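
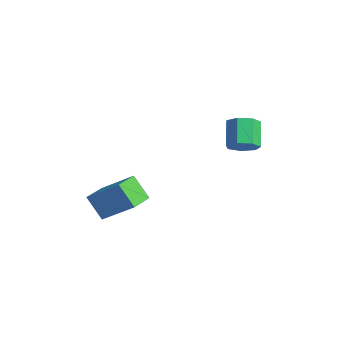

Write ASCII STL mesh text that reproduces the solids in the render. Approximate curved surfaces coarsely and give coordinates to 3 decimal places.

solid 
facet normal -0.516 0.846 -0.136
outer loop
vertex -4.617 -3.557 -1.897
vertex -3.507 -2.706 -0.812
vertex -3.887 -3.268 -2.87
endloop
endfacet
facet normal -0.627 -0.481 -0.613
outer loop
vertex -3.273 -4.274 -2.708
vertex -4.617 -3.557 -1.897
vertex -3.887 -3.268 -2.87
endloop
endfacet
facet normal -0.516 0.846 -0.136
outer loop
vertex -3.887 -3.268 -2.87
vertex -3.507 -2.706 -0.812
vertex -2.777 -2.417 -1.785
endloop
endfacet
facet normal 0.584 0.231 -0.778
outer loop
vertex -2.777 -2.417 -1.785
vertex -3.273 -4.274 -2.708
vertex -3.887 -3.268 -2.87
endloop
endfacet
facet normal -0.584 -0.231 0.778
outer loop
vertex -4.617 -3.557 -1.897
vertex -2.893 -3.712 -0.65
vertex -3.507 -2.706 -0.812
endloop
endfacet
facet normal -0.627 -0.481 -0.613
outer loop
vertex -4.003 -4.563 -1.735
vertex -4.617 -3.557 -1.897
vertex -3.273 -4.274 -2.708
endloop
endfacet
facet normal -0.584 -0.231 0.778
outer loop
vertex -4.003 -4.563 -1.735
vertex -2.893 -3.712 -0.65
vertex -4.617 -3.557 -1.897
endloop
endfacet
facet normal 0.627 0.481 0.613
outer loop
vertex -3.507 -2.706 -0.812
vertex -2.893 -3.712 -0.65
vertex -2.777 -2.417 -1.785
endloop
endfacet
facet normal 0.584 0.231 -0.778
outer loop
vertex -2.163 -3.423 -1.623
vertex -3.273 -4.274 -2.708
vertex -2.777 -2.417 -1.785
endloop
endfacet
facet normal 0.627 0.481 0.613
outer loop
vertex -2.777 -2.417 -1.785
vertex -2.893 -3.712 -0.65
vertex -2.163 -3.423 -1.623
endloop
endfacet
facet normal 0.516 -0.846 0.136
outer loop
vertex -2.163 -3.423 -1.623
vertex -4.003 -4.563 -1.735
vertex -3.273 -4.274 -2.708
endloop
endfacet
facet normal 0.516 -0.846 0.136
outer loop
vertex -2.893 -3.712 -0.65
vertex -4.003 -4.563 -1.735
vertex -2.163 -3.423 -1.623
endloop
endfacet
facet normal 0.632 -0.394 -0.668
outer loop
vertex -0.84 1.498 1.005
vertex -1.255 0.938 0.943
vertex -1.27 1.534 0.577
endloop
endfacet
facet normal 0.317 0.917 -0.242
outer loop
vertex -0.84 1.498 1.005
vertex -1.27 1.534 0.577
vertex -1.649 2.003 1.859
endloop
endfacet
facet normal 0.317 0.917 -0.242
outer loop
vertex -1.649 2.003 1.859
vertex -1.27 1.534 0.577
vertex -2.079 2.039 1.431
endloop
endfacet
facet normal -0.631 0.394 0.668
outer loop
vertex -1.649 2.003 1.859
vertex -2.079 2.039 1.431
vertex -2.065 1.442 1.797
endloop
endfacet
facet normal 0.633 -0.394 -0.667
outer loop
vertex -1.27 1.534 0.577
vertex -1.255 0.938 0.943
vertex -1.688 1.121 0.424
endloop
endfacet
facet normal -0.354 0.618 -0.701
outer loop
vertex -1.27 1.534 0.577
vertex -1.688 1.121 0.424
vertex -2.079 2.039 1.431
endloop
endfacet
facet normal -0.354 0.618 -0.701
outer loop
vertex -2.079 2.039 1.431
vertex -1.688 1.121 0.424
vertex -2.497 1.626 1.278
endloop
endfacet
facet normal -0.633 0.394 0.667
outer loop
vertex -2.079 2.039 1.431
vertex -2.497 1.626 1.278
vertex -2.065 1.442 1.797
endloop
endfacet
facet normal 0.632 -0.395 -0.667
outer loop
vertex -1.688 1.121 0.424
vertex -1.255 0.938 0.943
vertex -1.781 0.57 0.662
endloop
endfacet
facet normal -0.760 -0.145 -0.634
outer loop
vertex -1.688 1.121 0.424
vertex -1.781 0.57 0.662
vertex -2.497 1.626 1.278
endloop
endfacet
facet normal -0.760 -0.145 -0.634
outer loop
vertex -2.497 1.626 1.278
vertex -1.781 0.57 0.662
vertex -2.59 1.075 1.516
endloop
endfacet
facet normal -0.633 0.395 0.666
outer loop
vertex -2.497 1.626 1.278
vertex -2.59 1.075 1.516
vertex -2.065 1.442 1.797
endloop
endfacet
facet normal 0.632 -0.395 -0.666
outer loop
vertex -1.781 0.57 0.662
vertex -1.255 0.938 0.943
vertex -1.478 0.296 1.112
endloop
endfacet
facet normal -0.593 -0.800 -0.088
outer loop
vertex -1.781 0.57 0.662
vertex -1.478 0.296 1.112
vertex -2.59 1.075 1.516
endloop
endfacet
facet normal -0.593 -0.800 -0.090
outer loop
vertex -2.59 1.075 1.516
vertex -1.478 0.296 1.112
vertex -2.287 0.8 1.966
endloop
endfacet
facet normal -0.632 0.394 0.667
outer loop
vertex -2.59 1.075 1.516
vertex -2.287 0.8 1.966
vertex -2.065 1.442 1.797
endloop
endfacet
facet normal 0.631 -0.395 -0.667
outer loop
vertex -1.478 0.296 1.112
vertex -1.255 0.938 0.943
vertex -1.007 0.505 1.434
endloop
endfacet
facet normal 0.021 -0.852 0.523
outer loop
vertex -1.478 0.296 1.112
vertex -1.007 0.505 1.434
vertex -2.287 0.8 1.966
endloop
endfacet
facet normal 0.021 -0.852 0.523
outer loop
vertex -2.287 0.8 1.966
vertex -1.007 0.505 1.434
vertex -1.817 1.009 2.288
endloop
endfacet
facet normal -0.632 0.394 0.667
outer loop
vertex -2.287 0.8 1.966
vertex -1.817 1.009 2.288
vertex -2.065 1.442 1.797
endloop
endfacet
facet normal 0.633 -0.393 -0.667
outer loop
vertex -1.007 0.505 1.434
vertex -1.255 0.938 0.943
vertex -0.724 1.04 1.387
endloop
endfacet
facet normal 0.618 -0.262 0.741
outer loop
vertex -1.007 0.505 1.434
vertex -0.724 1.04 1.387
vertex -1.817 1.009 2.288
endloop
endfacet
facet normal 0.618 -0.263 0.741
outer loop
vertex -1.817 1.009 2.288
vertex -0.724 1.04 1.387
vertex -1.533 1.544 2.241
endloop
endfacet
facet normal -0.632 0.394 0.667
outer loop
vertex -1.817 1.009 2.288
vertex -1.533 1.544 2.241
vertex -2.065 1.442 1.797
endloop
endfacet
facet normal 0.633 -0.395 -0.666
outer loop
vertex -0.724 1.04 1.387
vertex -1.255 0.938 0.943
vertex -0.84 1.498 1.005
endloop
endfacet
facet normal 0.751 0.525 0.401
outer loop
vertex -0.724 1.04 1.387
vertex -0.84 1.498 1.005
vertex -1.533 1.544 2.241
endloop
endfacet
facet normal 0.751 0.524 0.402
outer loop
vertex -1.533 1.544 2.241
vertex -0.84 1.498 1.005
vertex -1.649 2.003 1.859
endloop
endfacet
facet normal -0.632 0.395 0.667
outer loop
vertex -1.533 1.544 2.241
vertex -1.649 2.003 1.859
vertex -2.065 1.442 1.797
endloop
endfacet

endsolid


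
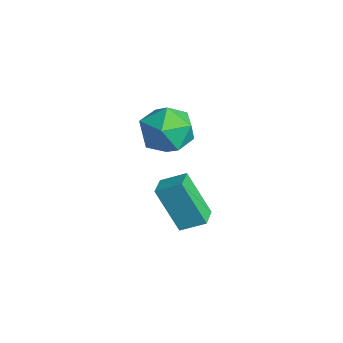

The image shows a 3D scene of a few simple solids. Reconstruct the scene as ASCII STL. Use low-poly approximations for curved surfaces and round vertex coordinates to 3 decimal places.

solid 
facet normal -0.842 0.519 -0.147
outer loop
vertex -1.796 -1.221 -1.138
vertex -1.353 -0.36 -0.637
vertex -1.067 -0.547 -2.942
endloop
endfacet
facet normal -0.407 -0.790 -0.459
outer loop
vertex -0.267 -1.04 -2.803
vertex -1.796 -1.221 -1.138
vertex -1.067 -0.547 -2.942
endloop
endfacet
facet normal -0.842 0.519 -0.147
outer loop
vertex -1.067 -0.547 -2.942
vertex -1.353 -0.36 -0.637
vertex -0.624 0.314 -2.442
endloop
endfacet
facet normal 0.354 0.327 -0.876
outer loop
vertex -0.624 0.314 -2.442
vertex -0.267 -1.04 -2.803
vertex -1.067 -0.547 -2.942
endloop
endfacet
facet normal -0.354 -0.328 0.876
outer loop
vertex -1.796 -1.221 -1.138
vertex -0.553 -0.853 -0.498
vertex -1.353 -0.36 -0.637
endloop
endfacet
facet normal -0.406 -0.790 -0.459
outer loop
vertex -0.996 -1.714 -0.998
vertex -1.796 -1.221 -1.138
vertex -0.267 -1.04 -2.803
endloop
endfacet
facet normal -0.355 -0.326 0.876
outer loop
vertex -0.996 -1.714 -0.998
vertex -0.553 -0.853 -0.498
vertex -1.796 -1.221 -1.138
endloop
endfacet
facet normal 0.407 0.790 0.459
outer loop
vertex -1.353 -0.36 -0.637
vertex -0.553 -0.853 -0.498
vertex -0.624 0.314 -2.442
endloop
endfacet
facet normal 0.355 0.327 -0.876
outer loop
vertex 0.176 -0.179 -2.302
vertex -0.267 -1.04 -2.803
vertex -0.624 0.314 -2.442
endloop
endfacet
facet normal 0.406 0.790 0.459
outer loop
vertex -0.624 0.314 -2.442
vertex -0.553 -0.853 -0.498
vertex 0.176 -0.179 -2.302
endloop
endfacet
facet normal 0.842 -0.519 0.147
outer loop
vertex 0.176 -0.179 -2.302
vertex -0.996 -1.714 -0.998
vertex -0.267 -1.04 -2.803
endloop
endfacet
facet normal 0.842 -0.519 0.147
outer loop
vertex -0.553 -0.853 -0.498
vertex -0.996 -1.714 -0.998
vertex 0.176 -0.179 -2.302
endloop
endfacet
facet normal 0.044 0.638 0.769
outer loop
vertex -1.813 -0.187 2.305
vertex -1.509 -1.045 3.0
vertex -0.705 -0.44 2.452
endloop
endfacet
facet normal 0.200 0.967 0.155
outer loop
vertex -1.813 -0.187 2.305
vertex -0.705 -0.44 2.452
vertex -1.102 -0.19 1.406
endloop
endfacet
facet normal -0.356 0.890 -0.285
outer loop
vertex -1.813 -0.187 2.305
vertex -1.102 -0.19 1.406
vertex -2.151 -0.641 1.308
endloop
endfacet
facet normal -0.857 0.513 0.057
outer loop
vertex -1.813 -0.187 2.305
vertex -2.151 -0.641 1.308
vertex -2.402 -1.17 2.293
endloop
endfacet
facet normal -0.610 0.357 0.707
outer loop
vertex -1.813 -0.187 2.305
vertex -2.402 -1.17 2.293
vertex -1.509 -1.045 3.0
endloop
endfacet
facet normal 0.760 0.635 -0.137
outer loop
vertex -1.102 -0.19 1.406
vertex -0.705 -0.44 2.452
vertex -0.358 -1.05 1.547
endloop
endfacet
facet normal 0.506 0.103 0.856
outer loop
vertex -0.705 -0.44 2.452
vertex -1.509 -1.045 3.0
vertex -0.609 -1.579 2.532
endloop
endfacet
facet normal -0.550 -0.352 0.757
outer loop
vertex -1.509 -1.045 3.0
vertex -2.402 -1.17 2.293
vertex -1.658 -2.03 2.434
endloop
endfacet
facet normal -0.950 -0.101 -0.296
outer loop
vertex -2.402 -1.17 2.293
vertex -2.151 -0.641 1.308
vertex -2.055 -1.78 1.388
endloop
endfacet
facet normal -0.140 0.509 -0.849
outer loop
vertex -2.151 -0.641 1.308
vertex -1.102 -0.19 1.406
vertex -1.251 -1.175 0.84
endloop
endfacet
facet normal 0.857 -0.513 -0.057
outer loop
vertex -0.947 -2.033 1.535
vertex -0.358 -1.05 1.547
vertex -0.609 -1.579 2.532
endloop
endfacet
facet normal 0.356 -0.890 0.285
outer loop
vertex -0.947 -2.033 1.535
vertex -0.609 -1.579 2.532
vertex -1.658 -2.03 2.434
endloop
endfacet
facet normal -0.200 -0.967 -0.155
outer loop
vertex -0.947 -2.033 1.535
vertex -1.658 -2.03 2.434
vertex -2.055 -1.78 1.388
endloop
endfacet
facet normal -0.044 -0.638 -0.769
outer loop
vertex -0.947 -2.033 1.535
vertex -2.055 -1.78 1.388
vertex -1.251 -1.175 0.84
endloop
endfacet
facet normal 0.610 -0.357 -0.707
outer loop
vertex -0.947 -2.033 1.535
vertex -1.251 -1.175 0.84
vertex -0.358 -1.05 1.547
endloop
endfacet
facet normal 0.950 0.101 0.296
outer loop
vertex -0.609 -1.579 2.532
vertex -0.358 -1.05 1.547
vertex -0.705 -0.44 2.452
endloop
endfacet
facet normal 0.140 -0.509 0.849
outer loop
vertex -1.658 -2.03 2.434
vertex -0.609 -1.579 2.532
vertex -1.509 -1.045 3.0
endloop
endfacet
facet normal -0.760 -0.635 0.137
outer loop
vertex -2.055 -1.78 1.388
vertex -1.658 -2.03 2.434
vertex -2.402 -1.17 2.293
endloop
endfacet
facet normal -0.506 -0.103 -0.856
outer loop
vertex -1.251 -1.175 0.84
vertex -2.055 -1.78 1.388
vertex -2.151 -0.641 1.308
endloop
endfacet
facet normal 0.550 0.352 -0.757
outer loop
vertex -0.358 -1.05 1.547
vertex -1.251 -1.175 0.84
vertex -1.102 -0.19 1.406
endloop
endfacet

endsolid


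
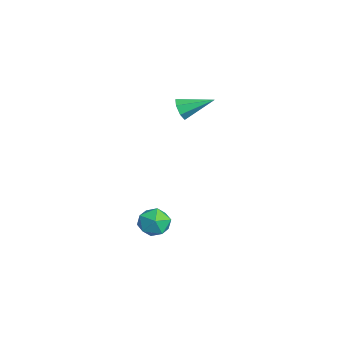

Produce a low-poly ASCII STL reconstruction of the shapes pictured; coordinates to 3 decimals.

solid 
facet normal 0.443 0.394 0.805
outer loop
vertex 1.503 -0.444 -3.179
vertex 0.956 -1.047 -2.583
vertex 1.854 -1.356 -2.926
endloop
endfacet
facet normal 0.881 0.406 0.242
outer loop
vertex 1.503 -0.444 -3.179
vertex 1.854 -1.356 -2.926
vertex 1.959 -1.02 -3.872
endloop
endfacet
facet normal 0.563 0.779 -0.277
outer loop
vertex 1.503 -0.444 -3.179
vertex 1.959 -1.02 -3.872
vertex 1.126 -0.504 -4.114
endloop
endfacet
facet normal -0.072 0.997 -0.035
outer loop
vertex 1.503 -0.444 -3.179
vertex 1.126 -0.504 -4.114
vertex 0.506 -0.521 -3.317
endloop
endfacet
facet normal -0.146 0.759 0.634
outer loop
vertex 1.503 -0.444 -3.179
vertex 0.506 -0.521 -3.317
vertex 0.956 -1.047 -2.583
endloop
endfacet
facet normal 0.964 -0.264 0.013
outer loop
vertex 1.959 -1.02 -3.872
vertex 1.854 -1.356 -2.926
vertex 1.694 -1.979 -3.703
endloop
endfacet
facet normal 0.256 -0.283 0.924
outer loop
vertex 1.854 -1.356 -2.926
vertex 0.956 -1.047 -2.583
vertex 1.074 -1.996 -2.906
endloop
endfacet
facet normal -0.698 0.307 0.648
outer loop
vertex 0.956 -1.047 -2.583
vertex 0.506 -0.521 -3.317
vertex 0.241 -1.48 -3.148
endloop
endfacet
facet normal -0.578 0.691 -0.435
outer loop
vertex 0.506 -0.521 -3.317
vertex 1.126 -0.504 -4.114
vertex 0.346 -1.144 -4.094
endloop
endfacet
facet normal 0.449 0.337 -0.827
outer loop
vertex 1.126 -0.504 -4.114
vertex 1.959 -1.02 -3.872
vertex 1.244 -1.453 -4.437
endloop
endfacet
facet normal 0.072 -0.997 0.035
outer loop
vertex 0.697 -2.056 -3.841
vertex 1.694 -1.979 -3.703
vertex 1.074 -1.996 -2.906
endloop
endfacet
facet normal -0.563 -0.779 0.277
outer loop
vertex 0.697 -2.056 -3.841
vertex 1.074 -1.996 -2.906
vertex 0.241 -1.48 -3.148
endloop
endfacet
facet normal -0.881 -0.406 -0.242
outer loop
vertex 0.697 -2.056 -3.841
vertex 0.241 -1.48 -3.148
vertex 0.346 -1.144 -4.094
endloop
endfacet
facet normal -0.443 -0.394 -0.805
outer loop
vertex 0.697 -2.056 -3.841
vertex 0.346 -1.144 -4.094
vertex 1.244 -1.453 -4.437
endloop
endfacet
facet normal 0.146 -0.759 -0.634
outer loop
vertex 0.697 -2.056 -3.841
vertex 1.244 -1.453 -4.437
vertex 1.694 -1.979 -3.703
endloop
endfacet
facet normal 0.578 -0.691 0.435
outer loop
vertex 1.074 -1.996 -2.906
vertex 1.694 -1.979 -3.703
vertex 1.854 -1.356 -2.926
endloop
endfacet
facet normal -0.449 -0.337 0.827
outer loop
vertex 0.241 -1.48 -3.148
vertex 1.074 -1.996 -2.906
vertex 0.956 -1.047 -2.583
endloop
endfacet
facet normal -0.964 0.264 -0.013
outer loop
vertex 0.346 -1.144 -4.094
vertex 0.241 -1.48 -3.148
vertex 0.506 -0.521 -3.317
endloop
endfacet
facet normal -0.256 0.283 -0.924
outer loop
vertex 1.244 -1.453 -4.437
vertex 0.346 -1.144 -4.094
vertex 1.126 -0.504 -4.114
endloop
endfacet
facet normal 0.698 -0.307 -0.648
outer loop
vertex 1.694 -1.979 -3.703
vertex 1.244 -1.453 -4.437
vertex 1.959 -1.02 -3.872
endloop
endfacet
facet normal -0.240 -0.887 -0.394
outer loop
vertex -0.687 0.314 3.932
vertex -1.056 0.646 3.41
vertex -0.362 0.455 3.417
endloop
endfacet
facet normal 0.853 -0.091 0.513
outer loop
vertex -0.687 0.314 3.932
vertex -0.362 0.455 3.417
vertex -0.604 2.314 4.15
endloop
endfacet
facet normal -0.240 -0.888 -0.393
outer loop
vertex -0.362 0.455 3.417
vertex -1.056 0.646 3.41
vertex -0.561 0.739 2.897
endloop
endfacet
facet normal 0.945 0.219 -0.242
outer loop
vertex -0.362 0.455 3.417
vertex -0.561 0.739 2.897
vertex -0.604 2.314 4.15
endloop
endfacet
facet normal -0.241 -0.887 -0.393
outer loop
vertex -0.561 0.739 2.897
vertex -1.056 0.646 3.41
vertex -1.132 0.953 2.764
endloop
endfacet
facet normal 0.385 0.581 -0.717
outer loop
vertex -0.561 0.739 2.897
vertex -1.132 0.953 2.764
vertex -0.604 2.314 4.15
endloop
endfacet
facet normal -0.241 -0.887 -0.393
outer loop
vertex -1.132 0.953 2.764
vertex -1.056 0.646 3.41
vertex -1.647 0.936 3.118
endloop
endfacet
facet normal -0.407 0.725 -0.557
outer loop
vertex -1.132 0.953 2.764
vertex -1.647 0.936 3.118
vertex -0.604 2.314 4.15
endloop
endfacet
facet normal -0.241 -0.887 -0.394
outer loop
vertex -1.647 0.936 3.118
vertex -1.056 0.646 3.41
vertex -1.717 0.7 3.692
endloop
endfacet
facet normal -0.833 0.540 0.121
outer loop
vertex -1.647 0.936 3.118
vertex -1.717 0.7 3.692
vertex -0.604 2.314 4.15
endloop
endfacet
facet normal -0.240 -0.887 -0.393
outer loop
vertex -1.717 0.7 3.692
vertex -1.056 0.646 3.41
vertex -1.29 0.424 4.054
endloop
endfacet
facet normal -0.573 0.167 0.803
outer loop
vertex -1.717 0.7 3.692
vertex -1.29 0.424 4.054
vertex -0.604 2.314 4.15
endloop
endfacet
facet normal -0.241 -0.887 -0.394
outer loop
vertex -1.29 0.424 4.054
vertex -1.056 0.646 3.41
vertex -0.687 0.314 3.932
endloop
endfacet
facet normal 0.177 -0.114 0.978
outer loop
vertex -1.29 0.424 4.054
vertex -0.687 0.314 3.932
vertex -0.604 2.314 4.15
endloop
endfacet

endsolid


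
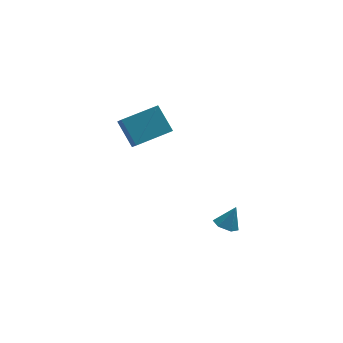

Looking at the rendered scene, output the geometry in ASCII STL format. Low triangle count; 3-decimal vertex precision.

solid 
facet normal -0.443 -0.205 -0.873
outer loop
vertex 2.66 -3.542 -1.238
vertex 2.19 -3.955 -0.902
vertex 2.053 -3.264 -0.995
endloop
endfacet
facet normal 0.434 0.899 0.055
outer loop
vertex 2.66 -3.542 -1.238
vertex 2.053 -3.264 -0.995
vertex 2.77 -3.685 0.242
endloop
endfacet
facet normal -0.443 -0.205 -0.873
outer loop
vertex 2.053 -3.264 -0.995
vertex 2.19 -3.955 -0.902
vertex 1.583 -3.677 -0.659
endloop
endfacet
facet normal -0.359 0.800 0.481
outer loop
vertex 2.053 -3.264 -0.995
vertex 1.583 -3.677 -0.659
vertex 2.77 -3.685 0.242
endloop
endfacet
facet normal -0.444 -0.207 -0.872
outer loop
vertex 1.583 -3.677 -0.659
vertex 2.19 -3.955 -0.902
vertex 1.72 -4.367 -0.565
endloop
endfacet
facet normal -0.605 -0.012 0.796
outer loop
vertex 1.583 -3.677 -0.659
vertex 1.72 -4.367 -0.565
vertex 2.77 -3.685 0.242
endloop
endfacet
facet normal -0.444 -0.206 -0.872
outer loop
vertex 1.72 -4.367 -0.565
vertex 2.19 -3.955 -0.902
vertex 2.326 -4.645 -0.808
endloop
endfacet
facet normal -0.057 -0.725 0.687
outer loop
vertex 1.72 -4.367 -0.565
vertex 2.326 -4.645 -0.808
vertex 2.77 -3.685 0.242
endloop
endfacet
facet normal -0.443 -0.206 -0.872
outer loop
vertex 2.326 -4.645 -0.808
vertex 2.19 -3.955 -0.902
vertex 2.796 -4.233 -1.144
endloop
endfacet
facet normal 0.735 -0.626 0.261
outer loop
vertex 2.326 -4.645 -0.808
vertex 2.796 -4.233 -1.144
vertex 2.77 -3.685 0.242
endloop
endfacet
facet normal -0.443 -0.206 -0.873
outer loop
vertex 2.796 -4.233 -1.144
vertex 2.19 -3.955 -0.902
vertex 2.66 -3.542 -1.238
endloop
endfacet
facet normal 0.981 0.186 -0.055
outer loop
vertex 2.796 -4.233 -1.144
vertex 2.66 -3.542 -1.238
vertex 2.77 -3.685 0.242
endloop
endfacet
facet normal -0.939 -0.288 -0.187
outer loop
vertex -1.524 1.48 1.584
vertex -2.124 2.603 2.871
vertex -1.622 2.283 0.838
endloop
endfacet
facet normal 0.332 -0.620 -0.711
outer loop
vertex 0.444 2.917 1.249
vertex -1.524 1.48 1.584
vertex -1.622 2.283 0.838
endloop
endfacet
facet normal -0.939 -0.288 -0.187
outer loop
vertex -1.622 2.283 0.838
vertex -2.124 2.603 2.871
vertex -2.222 3.405 2.125
endloop
endfacet
facet normal -0.089 0.730 -0.678
outer loop
vertex -2.222 3.405 2.125
vertex 0.444 2.917 1.249
vertex -1.622 2.283 0.838
endloop
endfacet
facet normal 0.089 -0.730 0.678
outer loop
vertex -1.524 1.48 1.584
vertex -0.058 3.237 3.282
vertex -2.124 2.603 2.871
endloop
endfacet
facet normal 0.332 -0.620 -0.711
outer loop
vertex 0.542 2.115 1.995
vertex -1.524 1.48 1.584
vertex 0.444 2.917 1.249
endloop
endfacet
facet normal 0.089 -0.730 0.678
outer loop
vertex 0.542 2.115 1.995
vertex -0.058 3.237 3.282
vertex -1.524 1.48 1.584
endloop
endfacet
facet normal -0.332 0.620 0.711
outer loop
vertex -2.124 2.603 2.871
vertex -0.058 3.237 3.282
vertex -2.222 3.405 2.125
endloop
endfacet
facet normal -0.089 0.729 -0.678
outer loop
vertex -0.156 4.04 2.536
vertex 0.444 2.917 1.249
vertex -2.222 3.405 2.125
endloop
endfacet
facet normal -0.332 0.620 0.711
outer loop
vertex -2.222 3.405 2.125
vertex -0.058 3.237 3.282
vertex -0.156 4.04 2.536
endloop
endfacet
facet normal 0.939 0.288 0.186
outer loop
vertex -0.156 4.04 2.536
vertex 0.542 2.115 1.995
vertex 0.444 2.917 1.249
endloop
endfacet
facet normal 0.939 0.288 0.187
outer loop
vertex -0.058 3.237 3.282
vertex 0.542 2.115 1.995
vertex -0.156 4.04 2.536
endloop
endfacet

endsolid


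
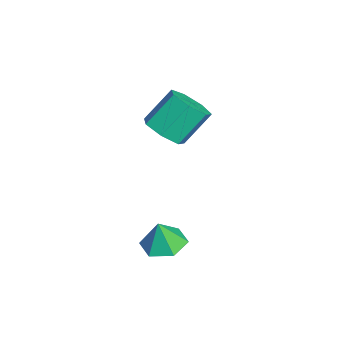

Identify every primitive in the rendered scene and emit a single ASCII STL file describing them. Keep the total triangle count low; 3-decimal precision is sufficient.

solid 
facet normal -0.141 0.174 -0.975
outer loop
vertex 2.145 -3.665 -1.152
vertex 1.385 -3.053 -0.933
vertex 2.315 -2.691 -1.003
endloop
endfacet
facet normal 0.896 -0.216 0.388
outer loop
vertex 2.145 -3.665 -1.152
vertex 2.315 -2.691 -1.003
vertex 1.575 -3.287 0.373
endloop
endfacet
facet normal -0.141 0.174 -0.975
outer loop
vertex 2.315 -2.691 -1.003
vertex 1.385 -3.053 -0.933
vertex 1.555 -2.079 -0.784
endloop
endfacet
facet normal 0.609 0.554 0.568
outer loop
vertex 2.315 -2.691 -1.003
vertex 1.555 -2.079 -0.784
vertex 1.575 -3.287 0.373
endloop
endfacet
facet normal -0.141 0.174 -0.975
outer loop
vertex 1.555 -2.079 -0.784
vertex 1.385 -3.053 -0.933
vertex 0.626 -2.441 -0.714
endloop
endfacet
facet normal -0.210 0.675 0.708
outer loop
vertex 1.555 -2.079 -0.784
vertex 0.626 -2.441 -0.714
vertex 1.575 -3.287 0.373
endloop
endfacet
facet normal -0.141 0.174 -0.975
outer loop
vertex 0.626 -2.441 -0.714
vertex 1.385 -3.053 -0.933
vertex 0.456 -3.416 -0.863
endloop
endfacet
facet normal -0.742 0.027 0.669
outer loop
vertex 0.626 -2.441 -0.714
vertex 0.456 -3.416 -0.863
vertex 1.575 -3.287 0.373
endloop
endfacet
facet normal -0.141 0.173 -0.975
outer loop
vertex 0.456 -3.416 -0.863
vertex 1.385 -3.053 -0.933
vertex 1.216 -4.028 -1.082
endloop
endfacet
facet normal -0.456 -0.742 0.491
outer loop
vertex 0.456 -3.416 -0.863
vertex 1.216 -4.028 -1.082
vertex 1.575 -3.287 0.373
endloop
endfacet
facet normal -0.141 0.173 -0.975
outer loop
vertex 1.216 -4.028 -1.082
vertex 1.385 -3.053 -0.933
vertex 2.145 -3.665 -1.152
endloop
endfacet
facet normal 0.364 -0.863 0.350
outer loop
vertex 1.216 -4.028 -1.082
vertex 2.145 -3.665 -1.152
vertex 1.575 -3.287 0.373
endloop
endfacet
facet normal 0.263 -0.604 -0.752
outer loop
vertex -2.04 -2.361 2.48
vertex -2.921 -2.931 2.629
vertex -2.777 -2.088 2.003
endloop
endfacet
facet normal 0.537 0.740 -0.406
outer loop
vertex -2.04 -2.361 2.48
vertex -2.777 -2.088 2.003
vertex -2.538 -1.219 3.902
endloop
endfacet
facet normal 0.537 0.739 -0.406
outer loop
vertex -2.538 -1.219 3.902
vertex -2.777 -2.088 2.003
vertex -3.275 -0.946 3.424
endloop
endfacet
facet normal -0.264 0.604 0.752
outer loop
vertex -2.538 -1.219 3.902
vertex -3.275 -0.946 3.424
vertex -3.419 -1.789 4.051
endloop
endfacet
facet normal 0.264 -0.604 -0.752
outer loop
vertex -2.777 -2.088 2.003
vertex -2.921 -2.931 2.629
vertex -3.623 -2.45 1.997
endloop
endfacet
facet normal -0.292 0.693 -0.659
outer loop
vertex -2.777 -2.088 2.003
vertex -3.623 -2.45 1.997
vertex -3.275 -0.946 3.424
endloop
endfacet
facet normal -0.293 0.693 -0.659
outer loop
vertex -3.275 -0.946 3.424
vertex -3.623 -2.45 1.997
vertex -4.121 -1.308 3.419
endloop
endfacet
facet normal -0.263 0.604 0.752
outer loop
vertex -3.275 -0.946 3.424
vertex -4.121 -1.308 3.419
vertex -3.419 -1.789 4.051
endloop
endfacet
facet normal 0.264 -0.604 -0.752
outer loop
vertex -3.623 -2.45 1.997
vertex -2.921 -2.931 2.629
vertex -3.94 -3.174 2.467
endloop
endfacet
facet normal -0.901 0.125 -0.416
outer loop
vertex -3.623 -2.45 1.997
vertex -3.94 -3.174 2.467
vertex -4.121 -1.308 3.419
endloop
endfacet
facet normal -0.901 0.125 -0.416
outer loop
vertex -4.121 -1.308 3.419
vertex -3.94 -3.174 2.467
vertex -4.438 -2.032 3.889
endloop
endfacet
facet normal -0.264 0.604 0.752
outer loop
vertex -4.121 -1.308 3.419
vertex -4.438 -2.032 3.889
vertex -3.419 -1.789 4.051
endloop
endfacet
facet normal 0.264 -0.605 -0.752
outer loop
vertex -3.94 -3.174 2.467
vertex -2.921 -2.931 2.629
vertex -3.49 -3.715 3.06
endloop
endfacet
facet normal -0.831 -0.538 0.141
outer loop
vertex -3.94 -3.174 2.467
vertex -3.49 -3.715 3.06
vertex -4.438 -2.032 3.889
endloop
endfacet
facet normal -0.831 -0.538 0.141
outer loop
vertex -4.438 -2.032 3.889
vertex -3.49 -3.715 3.06
vertex -3.988 -2.573 4.481
endloop
endfacet
facet normal -0.264 0.604 0.752
outer loop
vertex -4.438 -2.032 3.889
vertex -3.988 -2.573 4.481
vertex -3.419 -1.789 4.051
endloop
endfacet
facet normal 0.263 -0.604 -0.752
outer loop
vertex -3.49 -3.715 3.06
vertex -2.921 -2.931 2.629
vertex -2.612 -3.666 3.328
endloop
endfacet
facet normal -0.136 -0.795 0.591
outer loop
vertex -3.49 -3.715 3.06
vertex -2.612 -3.666 3.328
vertex -3.988 -2.573 4.481
endloop
endfacet
facet normal -0.136 -0.795 0.591
outer loop
vertex -3.988 -2.573 4.481
vertex -2.612 -3.666 3.328
vertex -3.109 -2.524 4.749
endloop
endfacet
facet normal -0.263 0.604 0.753
outer loop
vertex -3.988 -2.573 4.481
vertex -3.109 -2.524 4.749
vertex -3.419 -1.789 4.051
endloop
endfacet
facet normal 0.264 -0.604 -0.752
outer loop
vertex -2.612 -3.666 3.328
vertex -2.921 -2.931 2.629
vertex -1.966 -3.063 3.07
endloop
endfacet
facet normal 0.662 -0.454 0.596
outer loop
vertex -2.612 -3.666 3.328
vertex -1.966 -3.063 3.07
vertex -3.109 -2.524 4.749
endloop
endfacet
facet normal 0.662 -0.453 0.596
outer loop
vertex -3.109 -2.524 4.749
vertex -1.966 -3.063 3.07
vertex -2.464 -1.921 4.491
endloop
endfacet
facet normal -0.263 0.604 0.753
outer loop
vertex -3.109 -2.524 4.749
vertex -2.464 -1.921 4.491
vertex -3.419 -1.789 4.051
endloop
endfacet
facet normal 0.264 -0.604 -0.752
outer loop
vertex -1.966 -3.063 3.07
vertex -2.921 -2.931 2.629
vertex -2.04 -2.361 2.48
endloop
endfacet
facet normal 0.961 0.229 0.152
outer loop
vertex -1.966 -3.063 3.07
vertex -2.04 -2.361 2.48
vertex -2.464 -1.921 4.491
endloop
endfacet
facet normal 0.961 0.229 0.153
outer loop
vertex -2.464 -1.921 4.491
vertex -2.04 -2.361 2.48
vertex -2.538 -1.219 3.902
endloop
endfacet
facet normal -0.263 0.604 0.753
outer loop
vertex -2.464 -1.921 4.491
vertex -2.538 -1.219 3.902
vertex -3.419 -1.789 4.051
endloop
endfacet

endsolid


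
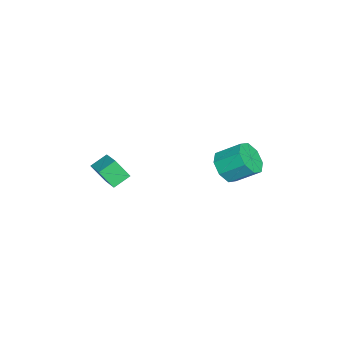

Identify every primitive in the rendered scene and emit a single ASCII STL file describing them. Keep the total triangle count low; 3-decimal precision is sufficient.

solid 
facet normal -0.010 -0.809 -0.588
outer loop
vertex -1.893 1.479 -2.462
vertex -2.586 1.227 -2.104
vertex -2.406 1.696 -2.752
endloop
endfacet
facet normal 0.577 0.476 -0.664
outer loop
vertex -1.893 1.479 -2.462
vertex -2.406 1.696 -2.752
vertex -1.88 2.505 -1.714
endloop
endfacet
facet normal 0.577 0.476 -0.663
outer loop
vertex -1.88 2.505 -1.714
vertex -2.406 1.696 -2.752
vertex -2.393 2.723 -2.004
endloop
endfacet
facet normal 0.010 0.808 0.589
outer loop
vertex -1.88 2.505 -1.714
vertex -2.393 2.723 -2.004
vertex -2.574 2.253 -1.356
endloop
endfacet
facet normal -0.011 -0.809 -0.588
outer loop
vertex -2.406 1.696 -2.752
vertex -2.586 1.227 -2.104
vertex -3.024 1.639 -2.662
endloop
endfacet
facet normal -0.170 0.582 -0.796
outer loop
vertex -2.406 1.696 -2.752
vertex -3.024 1.639 -2.662
vertex -2.393 2.723 -2.004
endloop
endfacet
facet normal -0.170 0.582 -0.795
outer loop
vertex -2.393 2.723 -2.004
vertex -3.024 1.639 -2.662
vertex -3.011 2.665 -1.914
endloop
endfacet
facet normal 0.010 0.808 0.589
outer loop
vertex -2.393 2.723 -2.004
vertex -3.011 2.665 -1.914
vertex -2.574 2.253 -1.356
endloop
endfacet
facet normal -0.010 -0.808 -0.589
outer loop
vertex -3.024 1.639 -2.662
vertex -2.586 1.227 -2.104
vertex -3.386 1.34 -2.245
endloop
endfacet
facet normal -0.817 0.346 -0.461
outer loop
vertex -3.024 1.639 -2.662
vertex -3.386 1.34 -2.245
vertex -3.011 2.665 -1.914
endloop
endfacet
facet normal -0.817 0.346 -0.461
outer loop
vertex -3.011 2.665 -1.914
vertex -3.386 1.34 -2.245
vertex -3.373 2.366 -1.497
endloop
endfacet
facet normal 0.010 0.808 0.589
outer loop
vertex -3.011 2.665 -1.914
vertex -3.373 2.366 -1.497
vertex -2.574 2.253 -1.356
endloop
endfacet
facet normal -0.010 -0.808 -0.589
outer loop
vertex -3.386 1.34 -2.245
vertex -2.586 1.227 -2.104
vertex -3.28 0.975 -1.746
endloop
endfacet
facet normal -0.986 -0.091 0.143
outer loop
vertex -3.386 1.34 -2.245
vertex -3.28 0.975 -1.746
vertex -3.373 2.366 -1.497
endloop
endfacet
facet normal -0.986 -0.091 0.143
outer loop
vertex -3.373 2.366 -1.497
vertex -3.28 0.975 -1.746
vertex -3.267 2.001 -0.998
endloop
endfacet
facet normal 0.010 0.808 0.589
outer loop
vertex -3.373 2.366 -1.497
vertex -3.267 2.001 -0.998
vertex -2.574 2.253 -1.356
endloop
endfacet
facet normal -0.010 -0.808 -0.589
outer loop
vertex -3.28 0.975 -1.746
vertex -2.586 1.227 -2.104
vertex -2.767 0.757 -1.456
endloop
endfacet
facet normal -0.577 -0.476 0.663
outer loop
vertex -3.28 0.975 -1.746
vertex -2.767 0.757 -1.456
vertex -3.267 2.001 -0.998
endloop
endfacet
facet normal -0.577 -0.476 0.664
outer loop
vertex -3.267 2.001 -0.998
vertex -2.767 0.757 -1.456
vertex -2.754 1.784 -0.708
endloop
endfacet
facet normal 0.010 0.809 0.588
outer loop
vertex -3.267 2.001 -0.998
vertex -2.754 1.784 -0.708
vertex -2.574 2.253 -1.356
endloop
endfacet
facet normal -0.010 -0.808 -0.589
outer loop
vertex -2.767 0.757 -1.456
vertex -2.586 1.227 -2.104
vertex -2.149 0.815 -1.546
endloop
endfacet
facet normal 0.170 -0.582 0.795
outer loop
vertex -2.767 0.757 -1.456
vertex -2.149 0.815 -1.546
vertex -2.754 1.784 -0.708
endloop
endfacet
facet normal 0.170 -0.582 0.795
outer loop
vertex -2.754 1.784 -0.708
vertex -2.149 0.815 -1.546
vertex -2.136 1.841 -0.798
endloop
endfacet
facet normal 0.011 0.809 0.588
outer loop
vertex -2.754 1.784 -0.708
vertex -2.136 1.841 -0.798
vertex -2.574 2.253 -1.356
endloop
endfacet
facet normal -0.010 -0.808 -0.589
outer loop
vertex -2.149 0.815 -1.546
vertex -2.586 1.227 -2.104
vertex -1.787 1.114 -1.963
endloop
endfacet
facet normal 0.817 -0.346 0.461
outer loop
vertex -2.149 0.815 -1.546
vertex -1.787 1.114 -1.963
vertex -2.136 1.841 -0.798
endloop
endfacet
facet normal 0.817 -0.346 0.461
outer loop
vertex -2.136 1.841 -0.798
vertex -1.787 1.114 -1.963
vertex -1.774 2.14 -1.215
endloop
endfacet
facet normal 0.010 0.808 0.589
outer loop
vertex -2.136 1.841 -0.798
vertex -1.774 2.14 -1.215
vertex -2.574 2.253 -1.356
endloop
endfacet
facet normal -0.010 -0.808 -0.589
outer loop
vertex -1.787 1.114 -1.963
vertex -2.586 1.227 -2.104
vertex -1.893 1.479 -2.462
endloop
endfacet
facet normal 0.986 0.091 -0.143
outer loop
vertex -1.787 1.114 -1.963
vertex -1.893 1.479 -2.462
vertex -1.774 2.14 -1.215
endloop
endfacet
facet normal 0.986 0.091 -0.143
outer loop
vertex -1.774 2.14 -1.215
vertex -1.893 1.479 -2.462
vertex -1.88 2.505 -1.714
endloop
endfacet
facet normal 0.010 0.808 0.589
outer loop
vertex -1.774 2.14 -1.215
vertex -1.88 2.505 -1.714
vertex -2.574 2.253 -1.356
endloop
endfacet
facet normal -0.604 0.645 0.468
outer loop
vertex -1.55 -3.425 -1.291
vertex -0.57 -2.829 -0.848
vertex -1.544 -2.823 -2.114
endloop
endfacet
facet normal -0.797 -0.485 -0.361
outer loop
vertex -1.03 -3.371 -2.512
vertex -1.55 -3.425 -1.291
vertex -1.544 -2.823 -2.114
endloop
endfacet
facet normal -0.604 0.645 0.468
outer loop
vertex -1.544 -2.823 -2.114
vertex -0.57 -2.829 -0.848
vertex -0.564 -2.226 -1.671
endloop
endfacet
facet normal 0.005 0.591 -0.807
outer loop
vertex -0.564 -2.226 -1.671
vertex -1.03 -3.371 -2.512
vertex -1.544 -2.823 -2.114
endloop
endfacet
facet normal -0.005 -0.591 0.807
outer loop
vertex -1.55 -3.425 -1.291
vertex -0.056 -3.377 -1.246
vertex -0.57 -2.829 -0.848
endloop
endfacet
facet normal -0.797 -0.485 -0.361
outer loop
vertex -1.036 -3.974 -1.689
vertex -1.55 -3.425 -1.291
vertex -1.03 -3.371 -2.512
endloop
endfacet
facet normal -0.005 -0.590 0.807
outer loop
vertex -1.036 -3.974 -1.689
vertex -0.056 -3.377 -1.246
vertex -1.55 -3.425 -1.291
endloop
endfacet
facet normal 0.797 0.485 0.361
outer loop
vertex -0.57 -2.829 -0.848
vertex -0.056 -3.377 -1.246
vertex -0.564 -2.226 -1.671
endloop
endfacet
facet normal 0.006 0.590 -0.807
outer loop
vertex -0.05 -2.775 -2.069
vertex -1.03 -3.371 -2.512
vertex -0.564 -2.226 -1.671
endloop
endfacet
facet normal 0.797 0.485 0.360
outer loop
vertex -0.564 -2.226 -1.671
vertex -0.056 -3.377 -1.246
vertex -0.05 -2.775 -2.069
endloop
endfacet
facet normal 0.604 -0.645 -0.468
outer loop
vertex -0.05 -2.775 -2.069
vertex -1.036 -3.974 -1.689
vertex -1.03 -3.371 -2.512
endloop
endfacet
facet normal 0.604 -0.645 -0.467
outer loop
vertex -0.056 -3.377 -1.246
vertex -1.036 -3.974 -1.689
vertex -0.05 -2.775 -2.069
endloop
endfacet

endsolid


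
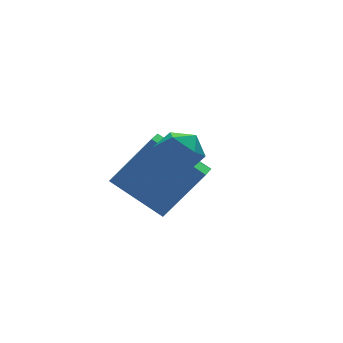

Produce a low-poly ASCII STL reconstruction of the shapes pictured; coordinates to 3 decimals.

solid 
facet normal 0.193 0.277 0.941
outer loop
vertex 0.033 -1.294 -0.229
vertex -0.282 -2.001 0.044
vertex 0.517 -1.95 -0.135
endloop
endfacet
facet normal 0.666 0.562 0.490
outer loop
vertex 0.033 -1.294 -0.229
vertex 0.517 -1.95 -0.135
vertex 0.599 -1.471 -0.796
endloop
endfacet
facet normal 0.308 0.951 0.011
outer loop
vertex 0.033 -1.294 -0.229
vertex 0.599 -1.471 -0.796
vertex -0.149 -1.226 -1.025
endloop
endfacet
facet normal -0.387 0.907 0.166
outer loop
vertex 0.033 -1.294 -0.229
vertex -0.149 -1.226 -1.025
vertex -0.694 -1.553 -0.507
endloop
endfacet
facet normal -0.458 0.490 0.741
outer loop
vertex 0.033 -1.294 -0.229
vertex -0.694 -1.553 -0.507
vertex -0.282 -2.001 0.044
endloop
endfacet
facet normal 0.989 0.029 0.144
outer loop
vertex 0.599 -1.471 -0.796
vertex 0.517 -1.95 -0.135
vertex 0.634 -2.287 -0.873
endloop
endfacet
facet normal 0.223 -0.433 0.873
outer loop
vertex 0.517 -1.95 -0.135
vertex -0.282 -2.001 0.044
vertex 0.089 -2.614 -0.355
endloop
endfacet
facet normal -0.831 -0.088 0.550
outer loop
vertex -0.282 -2.001 0.044
vertex -0.694 -1.553 -0.507
vertex -0.659 -2.369 -0.584
endloop
endfacet
facet normal -0.714 0.587 -0.381
outer loop
vertex -0.694 -1.553 -0.507
vertex -0.149 -1.226 -1.025
vertex -0.577 -1.89 -1.245
endloop
endfacet
facet normal 0.409 0.659 -0.632
outer loop
vertex -0.149 -1.226 -1.025
vertex 0.599 -1.471 -0.796
vertex 0.222 -1.839 -1.424
endloop
endfacet
facet normal 0.387 -0.907 -0.166
outer loop
vertex -0.093 -2.546 -1.151
vertex 0.634 -2.287 -0.873
vertex 0.089 -2.614 -0.355
endloop
endfacet
facet normal -0.308 -0.951 -0.011
outer loop
vertex -0.093 -2.546 -1.151
vertex 0.089 -2.614 -0.355
vertex -0.659 -2.369 -0.584
endloop
endfacet
facet normal -0.666 -0.562 -0.490
outer loop
vertex -0.093 -2.546 -1.151
vertex -0.659 -2.369 -0.584
vertex -0.577 -1.89 -1.245
endloop
endfacet
facet normal -0.193 -0.277 -0.941
outer loop
vertex -0.093 -2.546 -1.151
vertex -0.577 -1.89 -1.245
vertex 0.222 -1.839 -1.424
endloop
endfacet
facet normal 0.458 -0.490 -0.741
outer loop
vertex -0.093 -2.546 -1.151
vertex 0.222 -1.839 -1.424
vertex 0.634 -2.287 -0.873
endloop
endfacet
facet normal 0.714 -0.587 0.381
outer loop
vertex 0.089 -2.614 -0.355
vertex 0.634 -2.287 -0.873
vertex 0.517 -1.95 -0.135
endloop
endfacet
facet normal -0.409 -0.659 0.632
outer loop
vertex -0.659 -2.369 -0.584
vertex 0.089 -2.614 -0.355
vertex -0.282 -2.001 0.044
endloop
endfacet
facet normal -0.989 -0.029 -0.144
outer loop
vertex -0.577 -1.89 -1.245
vertex -0.659 -2.369 -0.584
vertex -0.694 -1.553 -0.507
endloop
endfacet
facet normal -0.223 0.433 -0.873
outer loop
vertex 0.222 -1.839 -1.424
vertex -0.577 -1.89 -1.245
vertex -0.149 -1.226 -1.025
endloop
endfacet
facet normal 0.831 0.088 -0.550
outer loop
vertex 0.634 -2.287 -0.873
vertex 0.222 -1.839 -1.424
vertex 0.599 -1.471 -0.796
endloop
endfacet
facet normal -0.564 0.204 -0.800
outer loop
vertex -0.653 1.308 -3.595
vertex -0.127 1.882 -3.819
vertex 0.424 -0.117 -4.718
endloop
endfacet
facet normal -0.650 -0.708 0.276
outer loop
vertex 1.647 -0.562 -2.981
vertex -0.653 1.308 -3.595
vertex 0.424 -0.117 -4.718
endloop
endfacet
facet normal -0.563 0.205 -0.801
outer loop
vertex 0.424 -0.117 -4.718
vertex -0.127 1.882 -3.819
vertex 0.951 0.457 -4.942
endloop
endfacet
facet normal 0.510 -0.676 -0.532
outer loop
vertex 0.951 0.457 -4.942
vertex 1.647 -0.562 -2.981
vertex 0.424 -0.117 -4.718
endloop
endfacet
facet normal -0.510 0.675 0.532
outer loop
vertex -0.653 1.308 -3.595
vertex 1.096 1.437 -2.082
vertex -0.127 1.882 -3.819
endloop
endfacet
facet normal -0.650 -0.709 0.276
outer loop
vertex 0.569 0.863 -1.858
vertex -0.653 1.308 -3.595
vertex 1.647 -0.562 -2.981
endloop
endfacet
facet normal -0.510 0.676 0.532
outer loop
vertex 0.569 0.863 -1.858
vertex 1.096 1.437 -2.082
vertex -0.653 1.308 -3.595
endloop
endfacet
facet normal 0.649 0.709 -0.276
outer loop
vertex -0.127 1.882 -3.819
vertex 1.096 1.437 -2.082
vertex 0.951 0.457 -4.942
endloop
endfacet
facet normal 0.510 -0.675 -0.532
outer loop
vertex 2.173 0.012 -3.205
vertex 1.647 -0.562 -2.981
vertex 0.951 0.457 -4.942
endloop
endfacet
facet normal 0.650 0.708 -0.276
outer loop
vertex 0.951 0.457 -4.942
vertex 1.096 1.437 -2.082
vertex 2.173 0.012 -3.205
endloop
endfacet
facet normal 0.564 -0.204 0.800
outer loop
vertex 2.173 0.012 -3.205
vertex 0.569 0.863 -1.858
vertex 1.647 -0.562 -2.981
endloop
endfacet
facet normal 0.563 -0.205 0.800
outer loop
vertex 1.096 1.437 -2.082
vertex 0.569 0.863 -1.858
vertex 2.173 0.012 -3.205
endloop
endfacet

endsolid


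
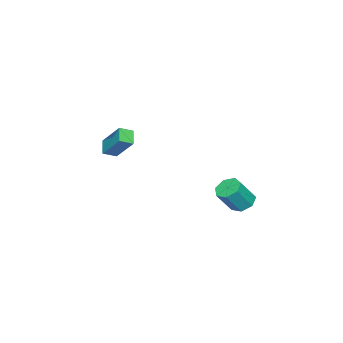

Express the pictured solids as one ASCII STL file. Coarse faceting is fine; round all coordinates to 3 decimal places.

solid 
facet normal -0.501 0.290 -0.815
outer loop
vertex 0.818 2.995 -3.406
vertex 0.272 3.398 -2.927
vertex 0.977 3.682 -3.259
endloop
endfacet
facet normal 0.837 -0.078 -0.541
outer loop
vertex 0.818 2.995 -3.406
vertex 0.977 3.682 -3.259
vertex 1.674 2.5 -2.011
endloop
endfacet
facet normal 0.836 -0.080 -0.542
outer loop
vertex 1.674 2.5 -2.011
vertex 0.977 3.682 -3.259
vertex 1.834 3.187 -1.865
endloop
endfacet
facet normal 0.501 -0.290 0.816
outer loop
vertex 1.674 2.5 -2.011
vertex 1.834 3.187 -1.865
vertex 1.128 2.902 -1.533
endloop
endfacet
facet normal -0.501 0.289 -0.816
outer loop
vertex 0.977 3.682 -3.259
vertex 0.272 3.398 -2.927
vertex 0.605 4.155 -2.863
endloop
endfacet
facet normal 0.695 0.697 -0.180
outer loop
vertex 0.977 3.682 -3.259
vertex 0.605 4.155 -2.863
vertex 1.834 3.187 -1.865
endloop
endfacet
facet normal 0.694 0.697 -0.179
outer loop
vertex 1.834 3.187 -1.865
vertex 0.605 4.155 -2.863
vertex 1.462 3.66 -1.468
endloop
endfacet
facet normal 0.501 -0.291 0.815
outer loop
vertex 1.834 3.187 -1.865
vertex 1.462 3.66 -1.468
vertex 1.128 2.902 -1.533
endloop
endfacet
facet normal -0.501 0.289 -0.816
outer loop
vertex 0.605 4.155 -2.863
vertex 0.272 3.398 -2.927
vertex -0.018 4.057 -2.515
endloop
endfacet
facet normal 0.029 0.947 0.318
outer loop
vertex 0.605 4.155 -2.863
vertex -0.018 4.057 -2.515
vertex 1.462 3.66 -1.468
endloop
endfacet
facet normal 0.029 0.947 0.319
outer loop
vertex 1.462 3.66 -1.468
vertex -0.018 4.057 -2.515
vertex 0.839 3.562 -1.121
endloop
endfacet
facet normal 0.500 -0.290 0.816
outer loop
vertex 1.462 3.66 -1.468
vertex 0.839 3.562 -1.121
vertex 1.128 2.902 -1.533
endloop
endfacet
facet normal -0.500 0.290 -0.816
outer loop
vertex -0.018 4.057 -2.515
vertex 0.272 3.398 -2.927
vertex -0.423 3.463 -2.478
endloop
endfacet
facet normal -0.658 0.485 0.577
outer loop
vertex -0.018 4.057 -2.515
vertex -0.423 3.463 -2.478
vertex 0.839 3.562 -1.121
endloop
endfacet
facet normal -0.658 0.485 0.576
outer loop
vertex 0.839 3.562 -1.121
vertex -0.423 3.463 -2.478
vertex 0.434 2.968 -1.083
endloop
endfacet
facet normal 0.501 -0.290 0.815
outer loop
vertex 0.839 3.562 -1.121
vertex 0.434 2.968 -1.083
vertex 1.128 2.902 -1.533
endloop
endfacet
facet normal -0.500 0.290 -0.816
outer loop
vertex -0.423 3.463 -2.478
vertex 0.272 3.398 -2.927
vertex -0.305 2.819 -2.779
endloop
endfacet
facet normal -0.850 -0.343 0.400
outer loop
vertex -0.423 3.463 -2.478
vertex -0.305 2.819 -2.779
vertex 0.434 2.968 -1.083
endloop
endfacet
facet normal -0.850 -0.343 0.400
outer loop
vertex 0.434 2.968 -1.083
vertex -0.305 2.819 -2.779
vertex 0.552 2.324 -1.384
endloop
endfacet
facet normal 0.501 -0.289 0.815
outer loop
vertex 0.434 2.968 -1.083
vertex 0.552 2.324 -1.384
vertex 1.128 2.902 -1.533
endloop
endfacet
facet normal -0.501 0.290 -0.815
outer loop
vertex -0.305 2.819 -2.779
vertex 0.272 3.398 -2.927
vertex 0.247 2.611 -3.192
endloop
endfacet
facet normal -0.402 -0.913 -0.077
outer loop
vertex -0.305 2.819 -2.779
vertex 0.247 2.611 -3.192
vertex 0.552 2.324 -1.384
endloop
endfacet
facet normal -0.402 -0.913 -0.077
outer loop
vertex 0.552 2.324 -1.384
vertex 0.247 2.611 -3.192
vertex 1.104 2.116 -1.797
endloop
endfacet
facet normal 0.501 -0.289 0.816
outer loop
vertex 0.552 2.324 -1.384
vertex 1.104 2.116 -1.797
vertex 1.128 2.902 -1.533
endloop
endfacet
facet normal -0.501 0.290 -0.815
outer loop
vertex 0.247 2.611 -3.192
vertex 0.272 3.398 -2.927
vertex 0.818 2.995 -3.406
endloop
endfacet
facet normal 0.349 -0.795 -0.496
outer loop
vertex 0.247 2.611 -3.192
vertex 0.818 2.995 -3.406
vertex 1.104 2.116 -1.797
endloop
endfacet
facet normal 0.349 -0.795 -0.496
outer loop
vertex 1.104 2.116 -1.797
vertex 0.818 2.995 -3.406
vertex 1.674 2.5 -2.011
endloop
endfacet
facet normal 0.501 -0.289 0.816
outer loop
vertex 1.104 2.116 -1.797
vertex 1.674 2.5 -2.011
vertex 1.128 2.902 -1.533
endloop
endfacet
facet normal -0.717 -0.438 0.542
outer loop
vertex 1.426 -3.818 1.535
vertex 0.823 -3.268 1.181
vertex 1.104 -5.131 0.048
endloop
endfacet
facet normal 0.678 -0.618 0.399
outer loop
vertex 1.857 -4.672 -0.521
vertex 1.426 -3.818 1.535
vertex 1.104 -5.131 0.048
endloop
endfacet
facet normal -0.716 -0.438 0.543
outer loop
vertex 1.104 -5.131 0.048
vertex 0.823 -3.268 1.181
vertex 0.5 -4.582 -0.306
endloop
endfacet
facet normal -0.161 -0.654 -0.740
outer loop
vertex 0.5 -4.582 -0.306
vertex 1.857 -4.672 -0.521
vertex 1.104 -5.131 0.048
endloop
endfacet
facet normal 0.161 0.653 0.740
outer loop
vertex 1.426 -3.818 1.535
vertex 1.576 -2.809 0.612
vertex 0.823 -3.268 1.181
endloop
endfacet
facet normal 0.678 -0.618 0.399
outer loop
vertex 2.18 -3.358 0.966
vertex 1.426 -3.818 1.535
vertex 1.857 -4.672 -0.521
endloop
endfacet
facet normal 0.160 0.653 0.740
outer loop
vertex 2.18 -3.358 0.966
vertex 1.576 -2.809 0.612
vertex 1.426 -3.818 1.535
endloop
endfacet
facet normal -0.678 0.618 -0.399
outer loop
vertex 0.823 -3.268 1.181
vertex 1.576 -2.809 0.612
vertex 0.5 -4.582 -0.306
endloop
endfacet
facet normal -0.161 -0.653 -0.740
outer loop
vertex 1.254 -4.122 -0.875
vertex 1.857 -4.672 -0.521
vertex 0.5 -4.582 -0.306
endloop
endfacet
facet normal -0.678 0.618 -0.399
outer loop
vertex 0.5 -4.582 -0.306
vertex 1.576 -2.809 0.612
vertex 1.254 -4.122 -0.875
endloop
endfacet
facet normal 0.717 0.437 -0.542
outer loop
vertex 1.254 -4.122 -0.875
vertex 2.18 -3.358 0.966
vertex 1.857 -4.672 -0.521
endloop
endfacet
facet normal 0.717 0.439 -0.542
outer loop
vertex 1.576 -2.809 0.612
vertex 2.18 -3.358 0.966
vertex 1.254 -4.122 -0.875
endloop
endfacet

endsolid


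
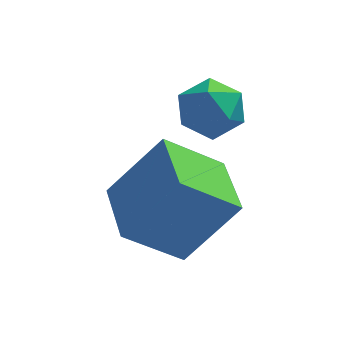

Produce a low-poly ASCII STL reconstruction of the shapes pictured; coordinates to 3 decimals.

solid 
facet normal -0.618 -0.135 -0.775
outer loop
vertex -0.659 -4.892 -2.732
vertex -0.977 -3.243 -2.765
vertex 0.646 -4.661 -3.813
endloop
endfacet
facet normal 0.190 -0.982 0.019
outer loop
vertex 1.857 -4.397 -2.295
vertex -0.659 -4.892 -2.732
vertex 0.646 -4.661 -3.813
endloop
endfacet
facet normal -0.618 -0.135 -0.774
outer loop
vertex 0.646 -4.661 -3.813
vertex -0.977 -3.243 -2.765
vertex 0.327 -3.012 -3.846
endloop
endfacet
facet normal 0.763 0.135 -0.632
outer loop
vertex 0.327 -3.012 -3.846
vertex 1.857 -4.397 -2.295
vertex 0.646 -4.661 -3.813
endloop
endfacet
facet normal -0.763 -0.135 0.632
outer loop
vertex -0.659 -4.892 -2.732
vertex 0.234 -2.979 -1.247
vertex -0.977 -3.243 -2.765
endloop
endfacet
facet normal 0.190 -0.982 0.019
outer loop
vertex 0.553 -4.628 -1.214
vertex -0.659 -4.892 -2.732
vertex 1.857 -4.397 -2.295
endloop
endfacet
facet normal -0.763 -0.135 0.632
outer loop
vertex 0.553 -4.628 -1.214
vertex 0.234 -2.979 -1.247
vertex -0.659 -4.892 -2.732
endloop
endfacet
facet normal -0.190 0.982 -0.019
outer loop
vertex -0.977 -3.243 -2.765
vertex 0.234 -2.979 -1.247
vertex 0.327 -3.012 -3.846
endloop
endfacet
facet normal 0.763 0.134 -0.632
outer loop
vertex 1.539 -2.748 -2.328
vertex 1.857 -4.397 -2.295
vertex 0.327 -3.012 -3.846
endloop
endfacet
facet normal -0.190 0.982 -0.019
outer loop
vertex 0.327 -3.012 -3.846
vertex 0.234 -2.979 -1.247
vertex 1.539 -2.748 -2.328
endloop
endfacet
facet normal 0.618 0.135 0.774
outer loop
vertex 1.539 -2.748 -2.328
vertex 0.553 -4.628 -1.214
vertex 1.857 -4.397 -2.295
endloop
endfacet
facet normal 0.618 0.135 0.775
outer loop
vertex 0.234 -2.979 -1.247
vertex 0.553 -4.628 -1.214
vertex 1.539 -2.748 -2.328
endloop
endfacet
facet normal 0.283 0.222 0.933
outer loop
vertex 1.263 -1.477 -0.502
vertex 1.193 -2.287 -0.288
vertex 1.924 -1.992 -0.58
endloop
endfacet
facet normal 0.578 0.671 0.464
outer loop
vertex 1.263 -1.477 -0.502
vertex 1.924 -1.992 -0.58
vertex 1.755 -1.43 -1.183
endloop
endfacet
facet normal 0.050 0.993 0.105
outer loop
vertex 1.263 -1.477 -0.502
vertex 1.755 -1.43 -1.183
vertex 0.919 -1.379 -1.264
endloop
endfacet
facet normal -0.569 0.743 0.353
outer loop
vertex 1.263 -1.477 -0.502
vertex 0.919 -1.379 -1.264
vertex 0.572 -1.908 -0.71
endloop
endfacet
facet normal -0.426 0.265 0.865
outer loop
vertex 1.263 -1.477 -0.502
vertex 0.572 -1.908 -0.71
vertex 1.193 -2.287 -0.288
endloop
endfacet
facet normal 0.958 0.286 -0.002
outer loop
vertex 1.755 -1.43 -1.183
vertex 1.924 -1.992 -0.58
vertex 1.988 -2.212 -1.39
endloop
endfacet
facet normal 0.481 -0.441 0.758
outer loop
vertex 1.924 -1.992 -0.58
vertex 1.193 -2.287 -0.288
vertex 1.641 -2.741 -0.836
endloop
endfacet
facet normal -0.666 -0.370 0.648
outer loop
vertex 1.193 -2.287 -0.288
vertex 0.572 -1.908 -0.71
vertex 0.805 -2.69 -0.917
endloop
endfacet
facet normal -0.898 0.401 -0.180
outer loop
vertex 0.572 -1.908 -0.71
vertex 0.919 -1.379 -1.264
vertex 0.636 -2.128 -1.52
endloop
endfacet
facet normal 0.106 0.806 -0.582
outer loop
vertex 0.919 -1.379 -1.264
vertex 1.755 -1.43 -1.183
vertex 1.367 -1.833 -1.812
endloop
endfacet
facet normal 0.569 -0.743 -0.353
outer loop
vertex 1.297 -2.643 -1.598
vertex 1.988 -2.212 -1.39
vertex 1.641 -2.741 -0.836
endloop
endfacet
facet normal -0.050 -0.993 -0.105
outer loop
vertex 1.297 -2.643 -1.598
vertex 1.641 -2.741 -0.836
vertex 0.805 -2.69 -0.917
endloop
endfacet
facet normal -0.578 -0.671 -0.464
outer loop
vertex 1.297 -2.643 -1.598
vertex 0.805 -2.69 -0.917
vertex 0.636 -2.128 -1.52
endloop
endfacet
facet normal -0.283 -0.222 -0.933
outer loop
vertex 1.297 -2.643 -1.598
vertex 0.636 -2.128 -1.52
vertex 1.367 -1.833 -1.812
endloop
endfacet
facet normal 0.426 -0.265 -0.865
outer loop
vertex 1.297 -2.643 -1.598
vertex 1.367 -1.833 -1.812
vertex 1.988 -2.212 -1.39
endloop
endfacet
facet normal 0.898 -0.401 0.180
outer loop
vertex 1.641 -2.741 -0.836
vertex 1.988 -2.212 -1.39
vertex 1.924 -1.992 -0.58
endloop
endfacet
facet normal -0.106 -0.806 0.582
outer loop
vertex 0.805 -2.69 -0.917
vertex 1.641 -2.741 -0.836
vertex 1.193 -2.287 -0.288
endloop
endfacet
facet normal -0.958 -0.286 0.002
outer loop
vertex 0.636 -2.128 -1.52
vertex 0.805 -2.69 -0.917
vertex 0.572 -1.908 -0.71
endloop
endfacet
facet normal -0.481 0.441 -0.758
outer loop
vertex 1.367 -1.833 -1.812
vertex 0.636 -2.128 -1.52
vertex 0.919 -1.379 -1.264
endloop
endfacet
facet normal 0.666 0.370 -0.648
outer loop
vertex 1.988 -2.212 -1.39
vertex 1.367 -1.833 -1.812
vertex 1.755 -1.43 -1.183
endloop
endfacet

endsolid


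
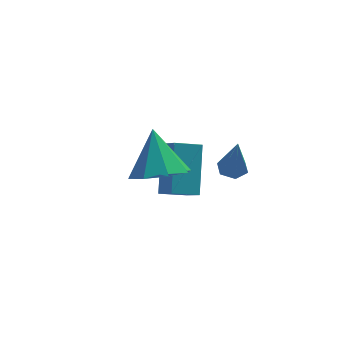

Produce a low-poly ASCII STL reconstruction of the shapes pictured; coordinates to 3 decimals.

solid 
facet normal -0.933 -0.090 0.347
outer loop
vertex -0.027 1.578 -3.603
vertex 0.38 2.975 -2.146
vertex -0.327 2.307 -4.219
endloop
endfacet
facet normal -0.197 -0.679 -0.707
outer loop
vertex 0.68 2.405 -4.594
vertex -0.027 1.578 -3.603
vertex -0.327 2.307 -4.219
endloop
endfacet
facet normal -0.933 -0.092 0.348
outer loop
vertex -0.327 2.307 -4.219
vertex 0.38 2.975 -2.146
vertex 0.079 3.704 -2.761
endloop
endfacet
facet normal -0.300 0.729 -0.615
outer loop
vertex 0.079 3.704 -2.761
vertex 0.68 2.405 -4.594
vertex -0.327 2.307 -4.219
endloop
endfacet
facet normal 0.300 -0.729 0.615
outer loop
vertex -0.027 1.578 -3.603
vertex 1.387 3.073 -2.521
vertex 0.38 2.975 -2.146
endloop
endfacet
facet normal -0.198 -0.679 -0.707
outer loop
vertex 0.981 1.676 -3.979
vertex -0.027 1.578 -3.603
vertex 0.68 2.405 -4.594
endloop
endfacet
facet normal 0.300 -0.729 0.615
outer loop
vertex 0.981 1.676 -3.979
vertex 1.387 3.073 -2.521
vertex -0.027 1.578 -3.603
endloop
endfacet
facet normal 0.197 0.678 0.708
outer loop
vertex 0.38 2.975 -2.146
vertex 1.387 3.073 -2.521
vertex 0.079 3.704 -2.761
endloop
endfacet
facet normal -0.300 0.729 -0.615
outer loop
vertex 1.087 3.802 -3.137
vertex 0.68 2.405 -4.594
vertex 0.079 3.704 -2.761
endloop
endfacet
facet normal 0.198 0.679 0.707
outer loop
vertex 0.079 3.704 -2.761
vertex 1.387 3.073 -2.521
vertex 1.087 3.802 -3.137
endloop
endfacet
facet normal 0.933 0.091 -0.348
outer loop
vertex 1.087 3.802 -3.137
vertex 0.981 1.676 -3.979
vertex 0.68 2.405 -4.594
endloop
endfacet
facet normal 0.933 0.091 -0.347
outer loop
vertex 1.387 3.073 -2.521
vertex 0.981 1.676 -3.979
vertex 1.087 3.802 -3.137
endloop
endfacet
facet normal 0.007 -0.601 -0.800
outer loop
vertex 0.18 -0.554 -0.501
vertex -0.864 -0.652 -0.437
vertex -0.208 0.007 -0.926
endloop
endfacet
facet normal 0.765 0.630 0.134
outer loop
vertex 0.18 -0.554 -0.501
vertex -0.208 0.007 -0.926
vertex -0.876 0.412 0.977
endloop
endfacet
facet normal 0.008 -0.601 -0.799
outer loop
vertex -0.208 0.007 -0.926
vertex -0.864 -0.652 -0.437
vertex -0.98 0.182 -1.065
endloop
endfacet
facet normal 0.240 0.963 -0.121
outer loop
vertex -0.208 0.007 -0.926
vertex -0.98 0.182 -1.065
vertex -0.876 0.412 0.977
endloop
endfacet
facet normal 0.007 -0.601 -0.799
outer loop
vertex -0.98 0.182 -1.065
vertex -0.864 -0.652 -0.437
vertex -1.684 -0.131 -0.836
endloop
endfacet
facet normal -0.427 0.901 -0.080
outer loop
vertex -0.98 0.182 -1.065
vertex -1.684 -0.131 -0.836
vertex -0.876 0.412 0.977
endloop
endfacet
facet normal 0.007 -0.601 -0.799
outer loop
vertex -1.684 -0.131 -0.836
vertex -0.864 -0.652 -0.437
vertex -1.907 -0.749 -0.373
endloop
endfacet
facet normal -0.846 0.480 0.233
outer loop
vertex -1.684 -0.131 -0.836
vertex -1.907 -0.749 -0.373
vertex -0.876 0.412 0.977
endloop
endfacet
facet normal 0.007 -0.601 -0.799
outer loop
vertex -1.907 -0.749 -0.373
vertex -0.864 -0.652 -0.437
vertex -1.519 -1.31 0.052
endloop
endfacet
facet normal -0.771 -0.053 0.634
outer loop
vertex -1.907 -0.749 -0.373
vertex -1.519 -1.31 0.052
vertex -0.876 0.412 0.977
endloop
endfacet
facet normal 0.007 -0.601 -0.799
outer loop
vertex -1.519 -1.31 0.052
vertex -0.864 -0.652 -0.437
vertex -0.748 -1.485 0.19
endloop
endfacet
facet normal -0.247 -0.386 0.889
outer loop
vertex -1.519 -1.31 0.052
vertex -0.748 -1.485 0.19
vertex -0.876 0.412 0.977
endloop
endfacet
facet normal 0.007 -0.601 -0.799
outer loop
vertex -0.748 -1.485 0.19
vertex -0.864 -0.652 -0.437
vertex -0.044 -1.172 -0.039
endloop
endfacet
facet normal 0.420 -0.324 0.848
outer loop
vertex -0.748 -1.485 0.19
vertex -0.044 -1.172 -0.039
vertex -0.876 0.412 0.977
endloop
endfacet
facet normal 0.007 -0.600 -0.800
outer loop
vertex -0.044 -1.172 -0.039
vertex -0.864 -0.652 -0.437
vertex 0.18 -0.554 -0.501
endloop
endfacet
facet normal 0.839 0.097 0.536
outer loop
vertex -0.044 -1.172 -0.039
vertex 0.18 -0.554 -0.501
vertex -0.876 0.412 0.977
endloop
endfacet
facet normal -0.058 0.193 -0.979
outer loop
vertex 2.008 -0.363 -0.57
vertex 1.537 -0.605 -0.59
vertex 1.564 -0.085 -0.489
endloop
endfacet
facet normal 0.537 0.737 0.410
outer loop
vertex 2.008 -0.363 -0.57
vertex 1.564 -0.085 -0.489
vertex 1.623 -0.895 0.89
endloop
endfacet
facet normal -0.056 0.193 -0.980
outer loop
vertex 1.564 -0.085 -0.489
vertex 1.537 -0.605 -0.59
vertex 1.093 -0.328 -0.51
endloop
endfacet
facet normal -0.421 0.774 0.473
outer loop
vertex 1.564 -0.085 -0.489
vertex 1.093 -0.328 -0.51
vertex 1.623 -0.895 0.89
endloop
endfacet
facet normal -0.057 0.192 -0.980
outer loop
vertex 1.093 -0.328 -0.51
vertex 1.537 -0.605 -0.59
vertex 1.066 -0.847 -0.61
endloop
endfacet
facet normal -0.937 -0.018 0.348
outer loop
vertex 1.093 -0.328 -0.51
vertex 1.066 -0.847 -0.61
vertex 1.623 -0.895 0.89
endloop
endfacet
facet normal -0.057 0.191 -0.980
outer loop
vertex 1.066 -0.847 -0.61
vertex 1.537 -0.605 -0.59
vertex 1.51 -1.125 -0.69
endloop
endfacet
facet normal -0.503 -0.849 0.160
outer loop
vertex 1.066 -0.847 -0.61
vertex 1.51 -1.125 -0.69
vertex 1.623 -0.895 0.89
endloop
endfacet
facet normal -0.057 0.191 -0.980
outer loop
vertex 1.51 -1.125 -0.69
vertex 1.537 -0.605 -0.59
vertex 1.981 -0.883 -0.67
endloop
endfacet
facet normal 0.452 -0.887 0.097
outer loop
vertex 1.51 -1.125 -0.69
vertex 1.981 -0.883 -0.67
vertex 1.623 -0.895 0.89
endloop
endfacet
facet normal -0.057 0.191 -0.980
outer loop
vertex 1.981 -0.883 -0.67
vertex 1.537 -0.605 -0.59
vertex 2.008 -0.363 -0.57
endloop
endfacet
facet normal 0.971 -0.093 0.222
outer loop
vertex 1.981 -0.883 -0.67
vertex 2.008 -0.363 -0.57
vertex 1.623 -0.895 0.89
endloop
endfacet

endsolid


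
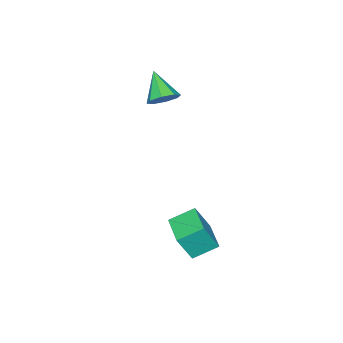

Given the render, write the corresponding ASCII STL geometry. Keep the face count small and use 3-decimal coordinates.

solid 
facet normal 0.355 0.646 -0.676
outer loop
vertex -1.874 -1.625 2.896
vertex -2.622 -1.448 2.672
vertex -2.11 -1.16 3.216
endloop
endfacet
facet normal 0.636 -0.191 0.747
outer loop
vertex -1.874 -1.625 2.896
vertex -2.11 -1.16 3.216
vertex -3.218 -2.532 3.808
endloop
endfacet
facet normal 0.355 0.646 -0.676
outer loop
vertex -2.11 -1.16 3.216
vertex -2.622 -1.448 2.672
vertex -2.646 -0.863 3.218
endloop
endfacet
facet normal 0.159 0.280 0.947
outer loop
vertex -2.11 -1.16 3.216
vertex -2.646 -0.863 3.218
vertex -3.218 -2.532 3.808
endloop
endfacet
facet normal 0.356 0.645 -0.676
outer loop
vertex -2.646 -0.863 3.218
vertex -2.622 -1.448 2.672
vertex -3.167 -0.909 2.9
endloop
endfacet
facet normal -0.497 0.436 0.751
outer loop
vertex -2.646 -0.863 3.218
vertex -3.167 -0.909 2.9
vertex -3.218 -2.532 3.808
endloop
endfacet
facet normal 0.356 0.645 -0.676
outer loop
vertex -3.167 -0.909 2.9
vertex -2.622 -1.448 2.672
vertex -3.369 -1.27 2.449
endloop
endfacet
facet normal -0.944 0.184 0.276
outer loop
vertex -3.167 -0.909 2.9
vertex -3.369 -1.27 2.449
vertex -3.218 -2.532 3.808
endloop
endfacet
facet normal 0.356 0.646 -0.675
outer loop
vertex -3.369 -1.27 2.449
vertex -2.622 -1.448 2.672
vertex -3.133 -1.735 2.128
endloop
endfacet
facet normal -0.923 -0.328 -0.202
outer loop
vertex -3.369 -1.27 2.449
vertex -3.133 -1.735 2.128
vertex -3.218 -2.532 3.808
endloop
endfacet
facet normal 0.356 0.646 -0.675
outer loop
vertex -3.133 -1.735 2.128
vertex -2.622 -1.448 2.672
vertex -2.597 -2.032 2.127
endloop
endfacet
facet normal -0.444 -0.800 -0.402
outer loop
vertex -3.133 -1.735 2.128
vertex -2.597 -2.032 2.127
vertex -3.218 -2.532 3.808
endloop
endfacet
facet normal 0.354 0.646 -0.676
outer loop
vertex -2.597 -2.032 2.127
vertex -2.622 -1.448 2.672
vertex -2.076 -1.986 2.444
endloop
endfacet
facet normal 0.210 -0.956 -0.207
outer loop
vertex -2.597 -2.032 2.127
vertex -2.076 -1.986 2.444
vertex -3.218 -2.532 3.808
endloop
endfacet
facet normal 0.355 0.647 -0.675
outer loop
vertex -2.076 -1.986 2.444
vertex -2.622 -1.448 2.672
vertex -1.874 -1.625 2.896
endloop
endfacet
facet normal 0.657 -0.704 0.269
outer loop
vertex -2.076 -1.986 2.444
vertex -1.874 -1.625 2.896
vertex -3.218 -2.532 3.808
endloop
endfacet
facet normal -0.622 -0.782 0.032
outer loop
vertex 0.727 1.534 -2.132
vertex -0.186 2.285 -1.523
vertex 0.155 1.933 -3.483
endloop
endfacet
facet normal 0.687 -0.565 -0.458
outer loop
vertex 1.206 3.255 -3.537
vertex 0.727 1.534 -2.132
vertex 0.155 1.933 -3.483
endloop
endfacet
facet normal -0.622 -0.782 0.032
outer loop
vertex 0.155 1.933 -3.483
vertex -0.186 2.285 -1.523
vertex -0.758 2.684 -2.874
endloop
endfacet
facet normal -0.376 0.263 -0.888
outer loop
vertex -0.758 2.684 -2.874
vertex 1.206 3.255 -3.537
vertex 0.155 1.933 -3.483
endloop
endfacet
facet normal 0.376 -0.263 0.888
outer loop
vertex 0.727 1.534 -2.132
vertex 0.865 3.607 -1.577
vertex -0.186 2.285 -1.523
endloop
endfacet
facet normal 0.687 -0.565 -0.458
outer loop
vertex 1.778 2.856 -2.186
vertex 0.727 1.534 -2.132
vertex 1.206 3.255 -3.537
endloop
endfacet
facet normal 0.376 -0.263 0.888
outer loop
vertex 1.778 2.856 -2.186
vertex 0.865 3.607 -1.577
vertex 0.727 1.534 -2.132
endloop
endfacet
facet normal -0.687 0.565 0.458
outer loop
vertex -0.186 2.285 -1.523
vertex 0.865 3.607 -1.577
vertex -0.758 2.684 -2.874
endloop
endfacet
facet normal -0.376 0.263 -0.888
outer loop
vertex 0.293 4.006 -2.928
vertex 1.206 3.255 -3.537
vertex -0.758 2.684 -2.874
endloop
endfacet
facet normal -0.687 0.565 0.458
outer loop
vertex -0.758 2.684 -2.874
vertex 0.865 3.607 -1.577
vertex 0.293 4.006 -2.928
endloop
endfacet
facet normal 0.622 0.782 -0.032
outer loop
vertex 0.293 4.006 -2.928
vertex 1.778 2.856 -2.186
vertex 1.206 3.255 -3.537
endloop
endfacet
facet normal 0.622 0.782 -0.032
outer loop
vertex 0.865 3.607 -1.577
vertex 1.778 2.856 -2.186
vertex 0.293 4.006 -2.928
endloop
endfacet

endsolid


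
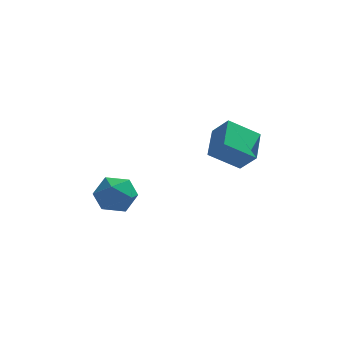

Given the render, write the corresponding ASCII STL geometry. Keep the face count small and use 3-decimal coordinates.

solid 
facet normal 0.001 0.015 1.000
outer loop
vertex -2.139 0.262 -2.068
vertex -1.771 -0.868 -2.052
vertex -0.976 0.016 -2.066
endloop
endfacet
facet normal 0.139 0.663 0.735
outer loop
vertex -2.139 0.262 -2.068
vertex -0.976 0.016 -2.066
vertex -1.4 0.879 -2.764
endloop
endfacet
facet normal -0.410 0.854 0.322
outer loop
vertex -2.139 0.262 -2.068
vertex -1.4 0.879 -2.764
vertex -2.456 0.529 -3.181
endloop
endfacet
facet normal -0.887 0.323 0.330
outer loop
vertex -2.139 0.262 -2.068
vertex -2.456 0.529 -3.181
vertex -2.685 -0.551 -2.741
endloop
endfacet
facet normal -0.633 -0.195 0.749
outer loop
vertex -2.139 0.262 -2.068
vertex -2.685 -0.551 -2.741
vertex -1.771 -0.868 -2.052
endloop
endfacet
facet normal 0.720 0.615 0.323
outer loop
vertex -1.4 0.879 -2.764
vertex -0.976 0.016 -2.066
vertex -0.575 0.131 -3.179
endloop
endfacet
facet normal 0.497 -0.435 0.751
outer loop
vertex -0.976 0.016 -2.066
vertex -1.771 -0.868 -2.052
vertex -0.804 -0.949 -2.739
endloop
endfacet
facet normal -0.529 -0.775 0.345
outer loop
vertex -1.771 -0.868 -2.052
vertex -2.685 -0.551 -2.741
vertex -1.86 -1.299 -3.156
endloop
endfacet
facet normal -0.941 0.064 -0.332
outer loop
vertex -2.685 -0.551 -2.741
vertex -2.456 0.529 -3.181
vertex -2.284 -0.436 -3.854
endloop
endfacet
facet normal -0.169 0.923 -0.347
outer loop
vertex -2.456 0.529 -3.181
vertex -1.4 0.879 -2.764
vertex -1.489 0.448 -3.868
endloop
endfacet
facet normal 0.887 -0.323 -0.330
outer loop
vertex -1.121 -0.682 -3.852
vertex -0.575 0.131 -3.179
vertex -0.804 -0.949 -2.739
endloop
endfacet
facet normal 0.410 -0.854 -0.322
outer loop
vertex -1.121 -0.682 -3.852
vertex -0.804 -0.949 -2.739
vertex -1.86 -1.299 -3.156
endloop
endfacet
facet normal -0.139 -0.663 -0.735
outer loop
vertex -1.121 -0.682 -3.852
vertex -1.86 -1.299 -3.156
vertex -2.284 -0.436 -3.854
endloop
endfacet
facet normal -0.001 -0.015 -1.000
outer loop
vertex -1.121 -0.682 -3.852
vertex -2.284 -0.436 -3.854
vertex -1.489 0.448 -3.868
endloop
endfacet
facet normal 0.633 0.195 -0.749
outer loop
vertex -1.121 -0.682 -3.852
vertex -1.489 0.448 -3.868
vertex -0.575 0.131 -3.179
endloop
endfacet
facet normal 0.941 -0.064 0.332
outer loop
vertex -0.804 -0.949 -2.739
vertex -0.575 0.131 -3.179
vertex -0.976 0.016 -2.066
endloop
endfacet
facet normal 0.169 -0.923 0.347
outer loop
vertex -1.86 -1.299 -3.156
vertex -0.804 -0.949 -2.739
vertex -1.771 -0.868 -2.052
endloop
endfacet
facet normal -0.720 -0.615 -0.323
outer loop
vertex -2.284 -0.436 -3.854
vertex -1.86 -1.299 -3.156
vertex -2.685 -0.551 -2.741
endloop
endfacet
facet normal -0.497 0.435 -0.751
outer loop
vertex -1.489 0.448 -3.868
vertex -2.284 -0.436 -3.854
vertex -2.456 0.529 -3.181
endloop
endfacet
facet normal 0.529 0.775 -0.345
outer loop
vertex -0.575 0.131 -3.179
vertex -1.489 0.448 -3.868
vertex -1.4 0.879 -2.764
endloop
endfacet
facet normal -0.568 0.364 -0.738
outer loop
vertex 2.934 0.37 1.143
vertex 4.453 0.63 0.101
vertex 2.751 -1.306 0.458
endloop
endfacet
facet normal -0.816 -0.140 0.560
outer loop
vertex 3.507 -1.79 1.439
vertex 2.934 0.37 1.143
vertex 2.751 -1.306 0.458
endloop
endfacet
facet normal -0.568 0.364 -0.738
outer loop
vertex 2.751 -1.306 0.458
vertex 4.453 0.63 0.101
vertex 4.27 -1.046 -0.584
endloop
endfacet
facet normal -0.101 -0.921 -0.377
outer loop
vertex 4.27 -1.046 -0.584
vertex 3.507 -1.79 1.439
vertex 2.751 -1.306 0.458
endloop
endfacet
facet normal 0.101 0.921 0.377
outer loop
vertex 2.934 0.37 1.143
vertex 5.209 0.146 1.082
vertex 4.453 0.63 0.101
endloop
endfacet
facet normal -0.816 -0.140 0.560
outer loop
vertex 3.69 -0.114 2.124
vertex 2.934 0.37 1.143
vertex 3.507 -1.79 1.439
endloop
endfacet
facet normal 0.101 0.921 0.377
outer loop
vertex 3.69 -0.114 2.124
vertex 5.209 0.146 1.082
vertex 2.934 0.37 1.143
endloop
endfacet
facet normal 0.816 0.140 -0.560
outer loop
vertex 4.453 0.63 0.101
vertex 5.209 0.146 1.082
vertex 4.27 -1.046 -0.584
endloop
endfacet
facet normal -0.101 -0.921 -0.377
outer loop
vertex 5.026 -1.53 0.397
vertex 3.507 -1.79 1.439
vertex 4.27 -1.046 -0.584
endloop
endfacet
facet normal 0.816 0.140 -0.560
outer loop
vertex 4.27 -1.046 -0.584
vertex 5.209 0.146 1.082
vertex 5.026 -1.53 0.397
endloop
endfacet
facet normal 0.568 -0.364 0.738
outer loop
vertex 5.026 -1.53 0.397
vertex 3.69 -0.114 2.124
vertex 3.507 -1.79 1.439
endloop
endfacet
facet normal 0.568 -0.364 0.738
outer loop
vertex 5.209 0.146 1.082
vertex 3.69 -0.114 2.124
vertex 5.026 -1.53 0.397
endloop
endfacet

endsolid


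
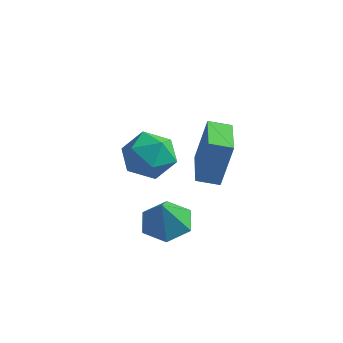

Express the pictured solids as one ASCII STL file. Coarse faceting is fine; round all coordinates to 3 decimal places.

solid 
facet normal -0.105 0.399 -0.911
outer loop
vertex -1.047 -0.677 -4.012
vertex -1.6 -1.495 -4.307
vertex -2.071 -0.676 -3.894
endloop
endfacet
facet normal 0.093 0.591 0.801
outer loop
vertex -1.047 -0.677 -4.012
vertex -2.071 -0.676 -3.894
vertex -1.44 -2.105 -2.913
endloop
endfacet
facet normal -0.105 0.399 -0.911
outer loop
vertex -2.071 -0.676 -3.894
vertex -1.6 -1.495 -4.307
vertex -2.624 -1.494 -4.188
endloop
endfacet
facet normal -0.670 0.196 0.716
outer loop
vertex -2.071 -0.676 -3.894
vertex -2.624 -1.494 -4.188
vertex -1.44 -2.105 -2.913
endloop
endfacet
facet normal -0.105 0.399 -0.911
outer loop
vertex -2.624 -1.494 -4.188
vertex -1.6 -1.495 -4.307
vertex -2.153 -2.312 -4.601
endloop
endfacet
facet normal -0.710 -0.597 0.373
outer loop
vertex -2.624 -1.494 -4.188
vertex -2.153 -2.312 -4.601
vertex -1.44 -2.105 -2.913
endloop
endfacet
facet normal -0.106 0.399 -0.911
outer loop
vertex -2.153 -2.312 -4.601
vertex -1.6 -1.495 -4.307
vertex -1.13 -2.313 -4.72
endloop
endfacet
facet normal 0.013 -0.993 0.116
outer loop
vertex -2.153 -2.312 -4.601
vertex -1.13 -2.313 -4.72
vertex -1.44 -2.105 -2.913
endloop
endfacet
facet normal -0.105 0.399 -0.911
outer loop
vertex -1.13 -2.313 -4.72
vertex -1.6 -1.495 -4.307
vertex -0.577 -1.495 -4.425
endloop
endfacet
facet normal 0.776 -0.597 0.202
outer loop
vertex -1.13 -2.313 -4.72
vertex -0.577 -1.495 -4.425
vertex -1.44 -2.105 -2.913
endloop
endfacet
facet normal -0.105 0.399 -0.911
outer loop
vertex -0.577 -1.495 -4.425
vertex -1.6 -1.495 -4.307
vertex -1.047 -0.677 -4.012
endloop
endfacet
facet normal 0.816 0.194 0.544
outer loop
vertex -0.577 -1.495 -4.425
vertex -1.047 -0.677 -4.012
vertex -1.44 -2.105 -2.913
endloop
endfacet
facet normal -0.670 -0.724 0.165
outer loop
vertex -4.53 0.16 -2.344
vertex -3.807 -0.623 -2.846
vertex -3.741 -0.42 -1.688
endloop
endfacet
facet normal -0.714 -0.217 0.666
outer loop
vertex -4.53 0.16 -2.344
vertex -3.741 -0.42 -1.688
vertex -3.925 0.73 -1.51
endloop
endfacet
facet normal -0.849 0.404 0.340
outer loop
vertex -4.53 0.16 -2.344
vertex -3.925 0.73 -1.51
vertex -4.104 1.237 -2.558
endloop
endfacet
facet normal -0.889 0.280 -0.362
outer loop
vertex -4.53 0.16 -2.344
vertex -4.104 1.237 -2.558
vertex -4.031 0.4 -3.383
endloop
endfacet
facet normal -0.778 -0.417 -0.470
outer loop
vertex -4.53 0.16 -2.344
vertex -4.031 0.4 -3.383
vertex -3.807 -0.623 -2.846
endloop
endfacet
facet normal -0.076 -0.164 0.983
outer loop
vertex -3.925 0.73 -1.51
vertex -3.741 -0.42 -1.688
vertex -2.829 0.3 -1.497
endloop
endfacet
facet normal -0.006 -0.985 0.173
outer loop
vertex -3.741 -0.42 -1.688
vertex -3.807 -0.623 -2.846
vertex -2.756 -0.537 -2.322
endloop
endfacet
facet normal -0.181 -0.488 -0.854
outer loop
vertex -3.807 -0.623 -2.846
vertex -4.031 0.4 -3.383
vertex -2.935 -0.03 -3.37
endloop
endfacet
facet normal -0.362 0.638 -0.680
outer loop
vertex -4.031 0.4 -3.383
vertex -4.104 1.237 -2.558
vertex -3.119 1.12 -3.192
endloop
endfacet
facet normal -0.296 0.839 0.456
outer loop
vertex -4.104 1.237 -2.558
vertex -3.925 0.73 -1.51
vertex -3.053 1.323 -2.034
endloop
endfacet
facet normal 0.889 -0.280 0.362
outer loop
vertex -2.33 0.54 -2.536
vertex -2.829 0.3 -1.497
vertex -2.756 -0.537 -2.322
endloop
endfacet
facet normal 0.849 -0.404 -0.340
outer loop
vertex -2.33 0.54 -2.536
vertex -2.756 -0.537 -2.322
vertex -2.935 -0.03 -3.37
endloop
endfacet
facet normal 0.714 0.217 -0.666
outer loop
vertex -2.33 0.54 -2.536
vertex -2.935 -0.03 -3.37
vertex -3.119 1.12 -3.192
endloop
endfacet
facet normal 0.670 0.724 -0.165
outer loop
vertex -2.33 0.54 -2.536
vertex -3.119 1.12 -3.192
vertex -3.053 1.323 -2.034
endloop
endfacet
facet normal 0.778 0.417 0.470
outer loop
vertex -2.33 0.54 -2.536
vertex -3.053 1.323 -2.034
vertex -2.829 0.3 -1.497
endloop
endfacet
facet normal 0.362 -0.638 0.680
outer loop
vertex -2.756 -0.537 -2.322
vertex -2.829 0.3 -1.497
vertex -3.741 -0.42 -1.688
endloop
endfacet
facet normal 0.296 -0.839 -0.456
outer loop
vertex -2.935 -0.03 -3.37
vertex -2.756 -0.537 -2.322
vertex -3.807 -0.623 -2.846
endloop
endfacet
facet normal 0.076 0.164 -0.983
outer loop
vertex -3.119 1.12 -3.192
vertex -2.935 -0.03 -3.37
vertex -4.031 0.4 -3.383
endloop
endfacet
facet normal 0.006 0.985 -0.173
outer loop
vertex -3.053 1.323 -2.034
vertex -3.119 1.12 -3.192
vertex -4.104 1.237 -2.558
endloop
endfacet
facet normal 0.181 0.488 0.854
outer loop
vertex -2.829 0.3 -1.497
vertex -3.053 1.323 -2.034
vertex -3.925 0.73 -1.51
endloop
endfacet
facet normal -0.499 0.863 -0.074
outer loop
vertex -2.704 3.543 -2.182
vertex -1.863 4.009 -2.417
vertex -3.057 3.166 -4.197
endloop
endfacet
facet normal -0.849 -0.472 0.237
outer loop
vertex -2.017 1.371 -4.043
vertex -2.704 3.543 -2.182
vertex -3.057 3.166 -4.197
endloop
endfacet
facet normal -0.499 0.863 -0.074
outer loop
vertex -3.057 3.166 -4.197
vertex -1.863 4.009 -2.417
vertex -2.216 3.632 -4.432
endloop
endfacet
facet normal -0.170 -0.182 -0.969
outer loop
vertex -2.216 3.632 -4.432
vertex -2.017 1.371 -4.043
vertex -3.057 3.166 -4.197
endloop
endfacet
facet normal 0.170 0.182 0.969
outer loop
vertex -2.704 3.543 -2.182
vertex -0.823 2.214 -2.263
vertex -1.863 4.009 -2.417
endloop
endfacet
facet normal -0.849 -0.472 0.237
outer loop
vertex -1.664 1.748 -2.028
vertex -2.704 3.543 -2.182
vertex -2.017 1.371 -4.043
endloop
endfacet
facet normal 0.170 0.182 0.969
outer loop
vertex -1.664 1.748 -2.028
vertex -0.823 2.214 -2.263
vertex -2.704 3.543 -2.182
endloop
endfacet
facet normal 0.849 0.472 -0.237
outer loop
vertex -1.863 4.009 -2.417
vertex -0.823 2.214 -2.263
vertex -2.216 3.632 -4.432
endloop
endfacet
facet normal -0.170 -0.182 -0.969
outer loop
vertex -1.176 1.837 -4.278
vertex -2.017 1.371 -4.043
vertex -2.216 3.632 -4.432
endloop
endfacet
facet normal 0.849 0.472 -0.237
outer loop
vertex -2.216 3.632 -4.432
vertex -0.823 2.214 -2.263
vertex -1.176 1.837 -4.278
endloop
endfacet
facet normal 0.499 -0.863 0.074
outer loop
vertex -1.176 1.837 -4.278
vertex -1.664 1.748 -2.028
vertex -2.017 1.371 -4.043
endloop
endfacet
facet normal 0.499 -0.863 0.074
outer loop
vertex -0.823 2.214 -2.263
vertex -1.664 1.748 -2.028
vertex -1.176 1.837 -4.278
endloop
endfacet

endsolid
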